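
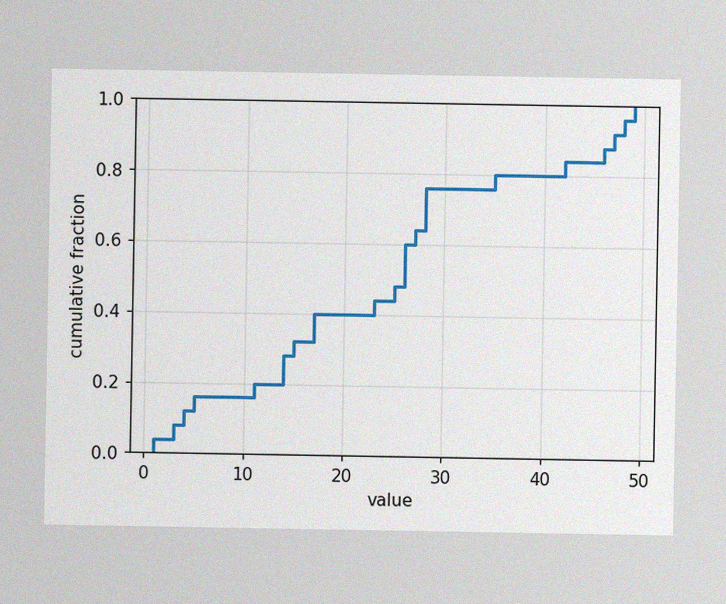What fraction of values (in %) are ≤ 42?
The image has some photo noise and uneven lighting. At x=42 the ECDF step is at 84%.

84%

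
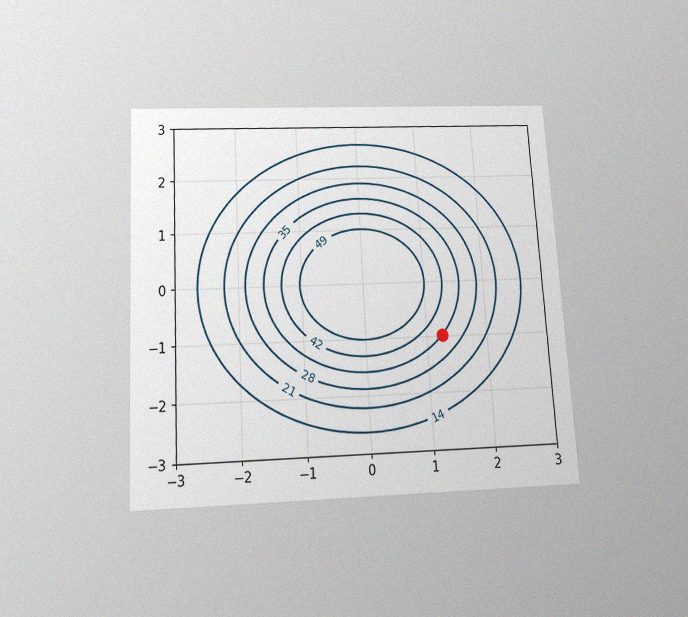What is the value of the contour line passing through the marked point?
35

The chart is tilted about 3° counter-clockwise and viewed slightly from below, with some photo noise. The marked point sits on the contour labelled 35.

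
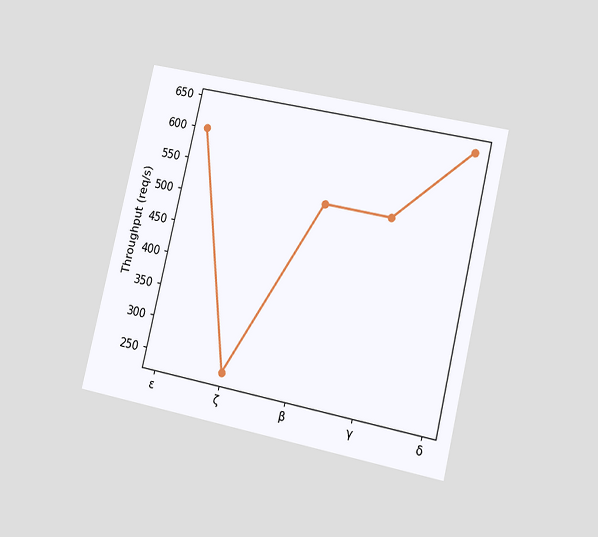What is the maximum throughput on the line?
The chart is tilted about 13° clockwise and viewed slightly from the right. The highest point is at δ, and reading across to the y-axis gives 640req/s.

640req/s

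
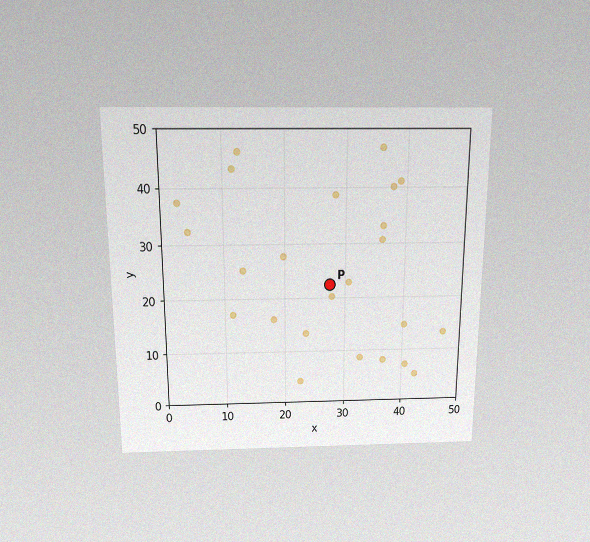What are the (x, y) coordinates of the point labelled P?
(27.5, 22.5)

The chart is viewed slightly from above, with some photo noise. Following the gridlines from P to each axis, P sits at (27.5, 22.5).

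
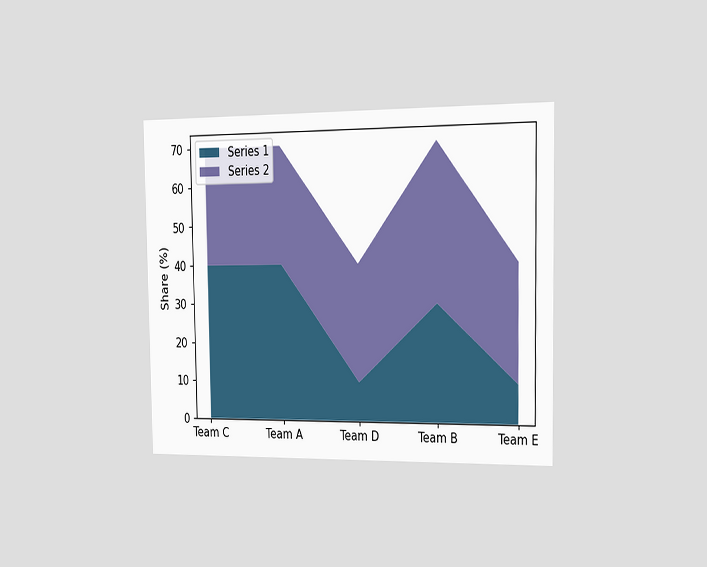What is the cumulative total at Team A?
70%

The chart is viewed slightly from the right. The stacked total at Team A reaches 70%.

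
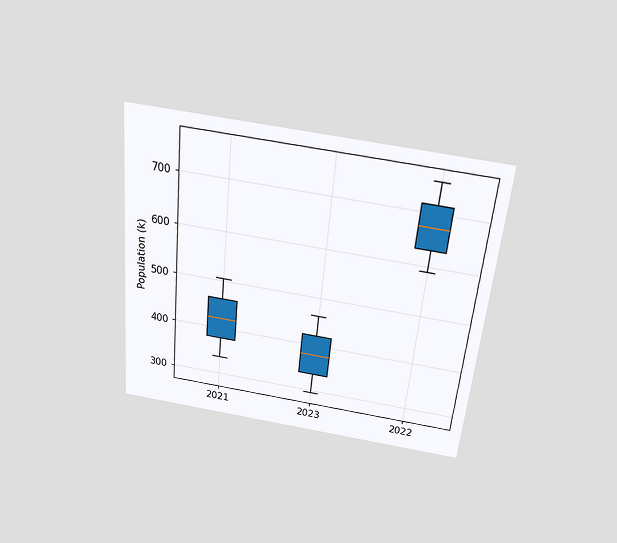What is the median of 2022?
The chart is tilted about 6° clockwise and viewed slightly from above. The median line in the 2022 box sits at 672k.

672k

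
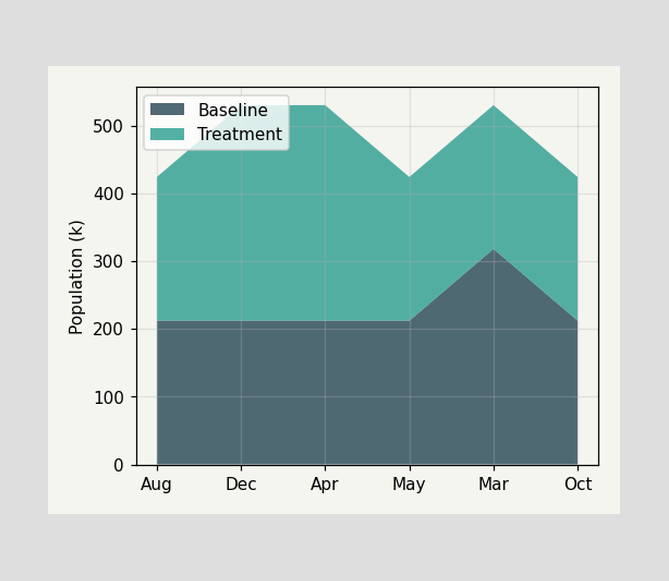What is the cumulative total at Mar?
530k

The stacked total at Mar reaches 530k.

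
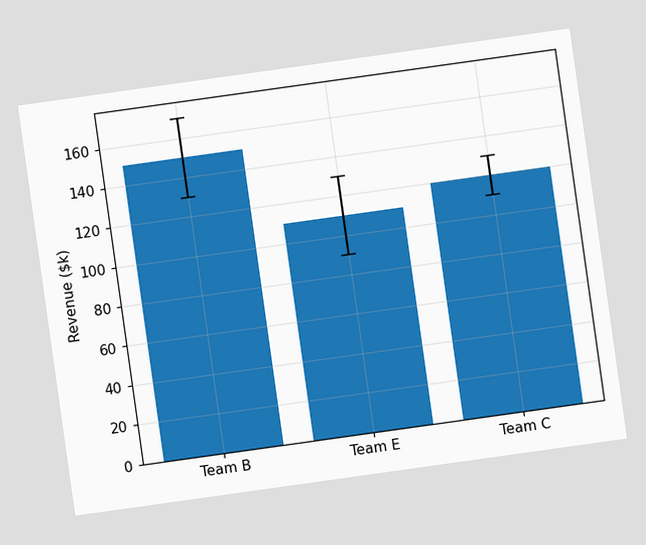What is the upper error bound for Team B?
The chart is tilted about 8° counter-clockwise. The Team B bar's upper whisker reaches $170k.

$170k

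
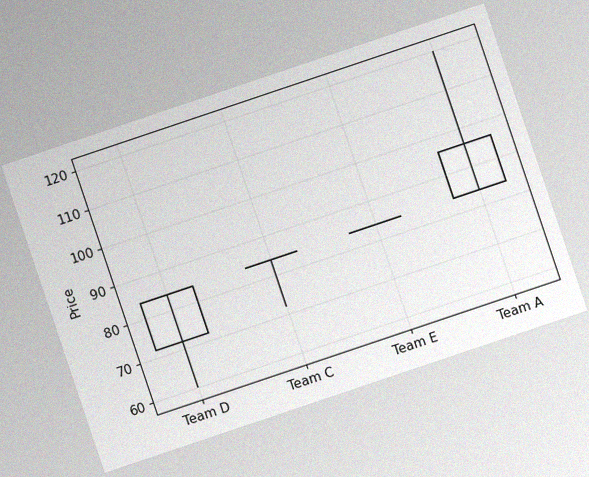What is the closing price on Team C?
84

The chart is tilted about 19° counter-clockwise, with some photo noise. The Team C candle closes at 84.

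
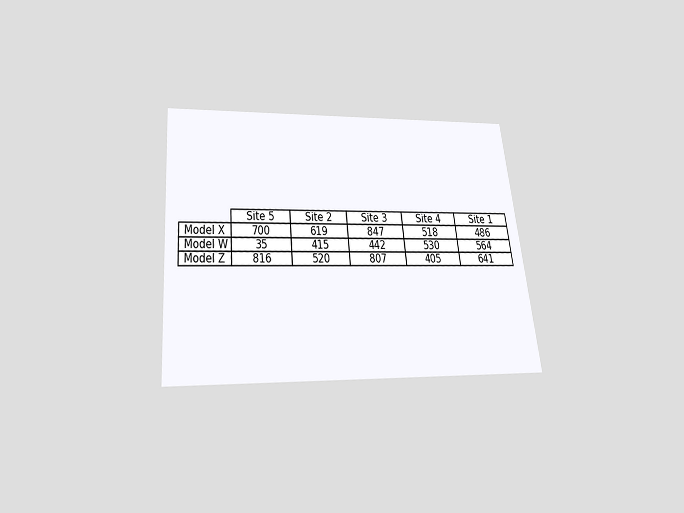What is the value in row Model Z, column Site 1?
641

The chart is tilted about 6° counter-clockwise and viewed slightly from below. The (Model Z, Site 1) cell reads 641.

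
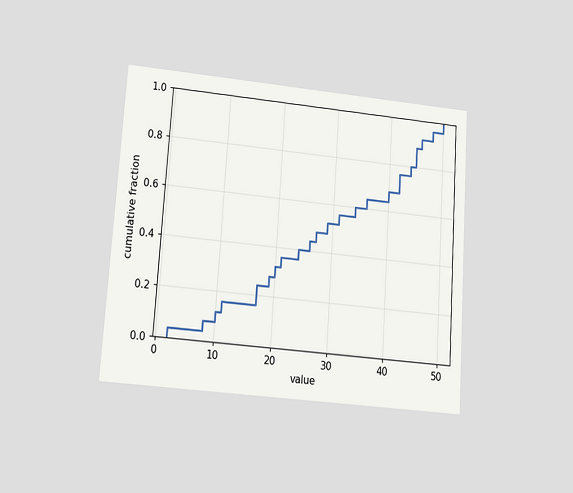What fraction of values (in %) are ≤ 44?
80%

The chart is tilted about 4° clockwise and viewed at a slight angle. At x=44 the ECDF step is at 80%.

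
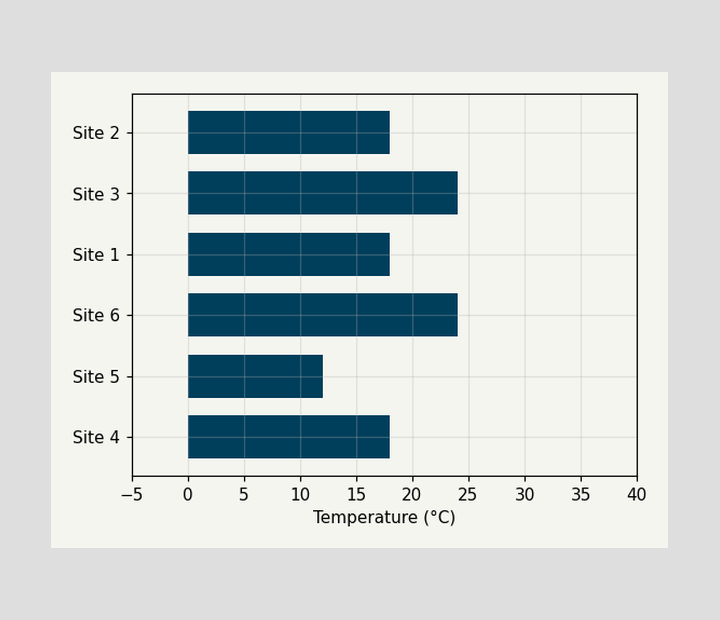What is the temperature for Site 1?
18°C

Reading along the chart's x-axis, the Site 1 bar reaches 18°C.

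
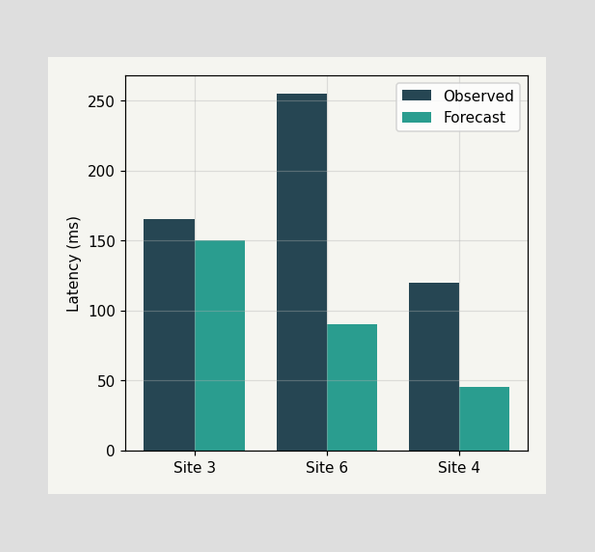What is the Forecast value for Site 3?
The Forecast bar at Site 3 reaches 150ms on the y-axis.

150ms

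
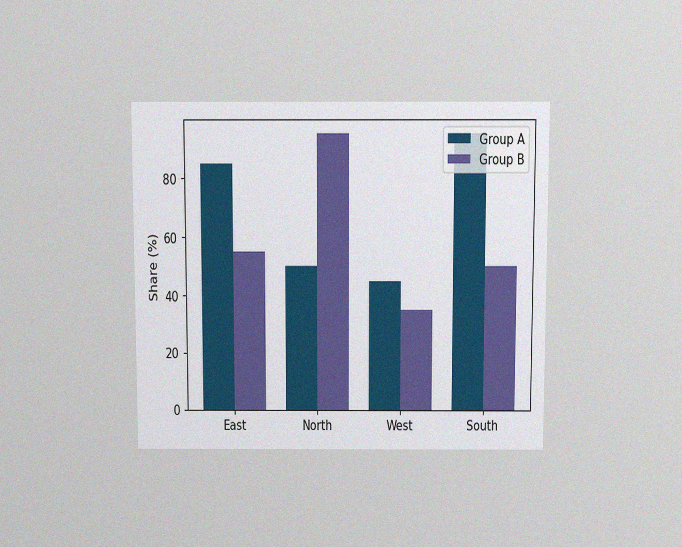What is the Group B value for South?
50%

The chart is viewed slightly from above, with some photo noise. The Group B bar at South reaches 50% on the y-axis.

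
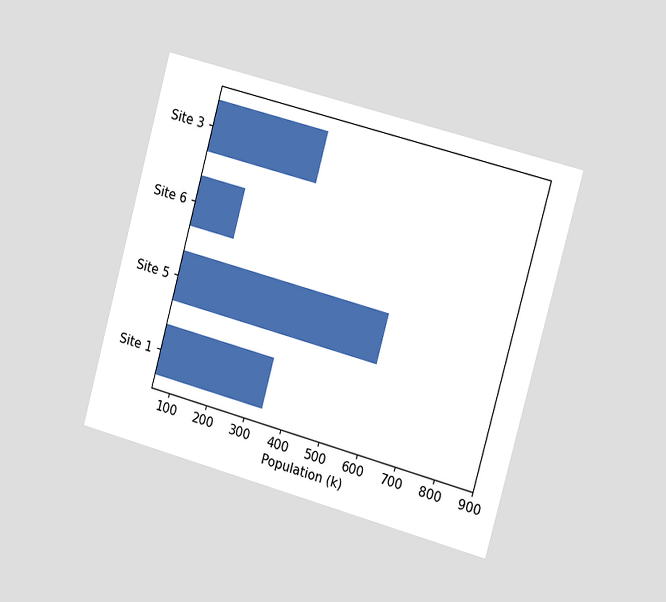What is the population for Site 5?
The chart is tilted about 15° clockwise and viewed slightly from the right. Reading along the chart's x-axis, the Site 5 bar reaches 595k.

595k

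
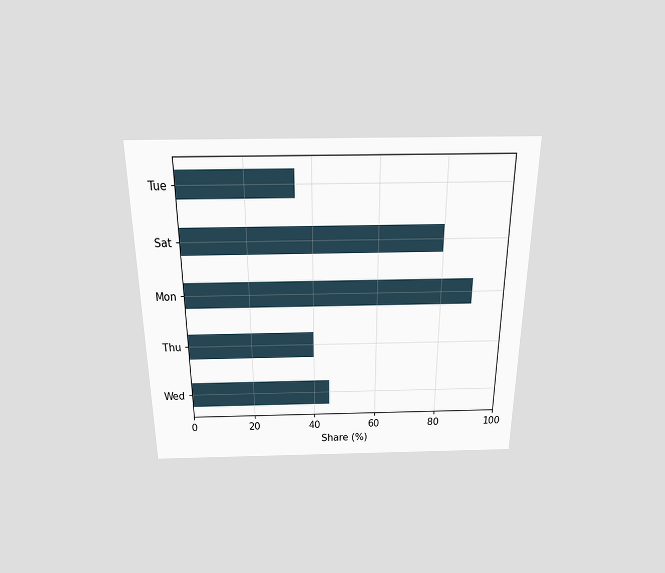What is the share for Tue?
35%

The chart is viewed slightly from above. Reading along the chart's x-axis, the Tue bar reaches 35%.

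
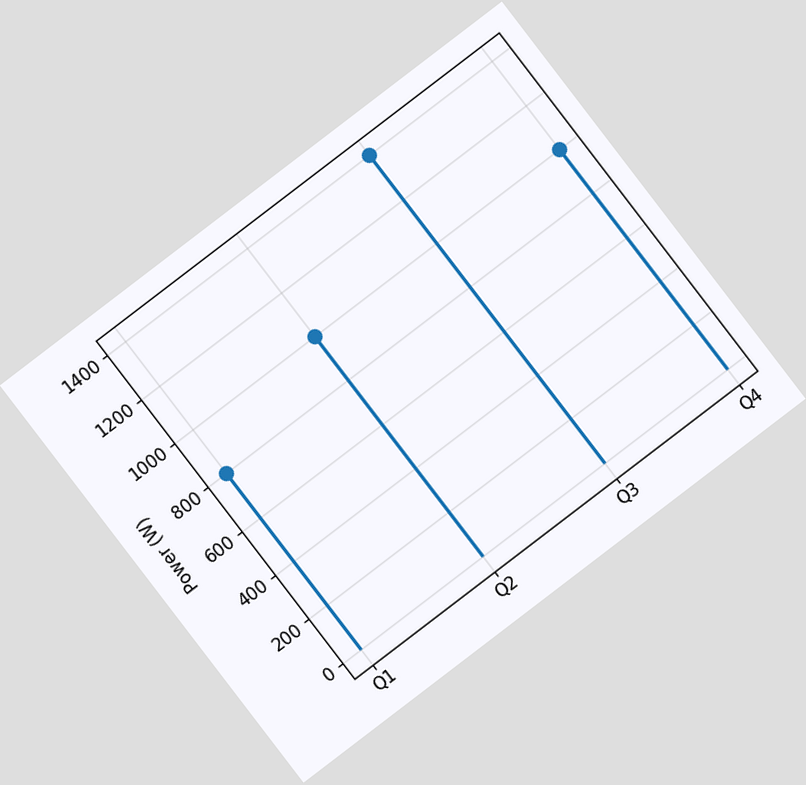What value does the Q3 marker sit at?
1400W

The chart is tilted about 37° counter-clockwise. The Q3 marker sits at 1400W.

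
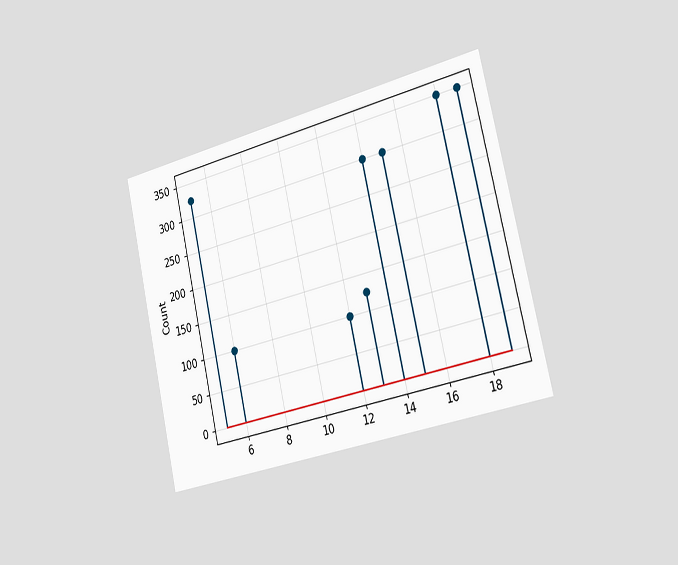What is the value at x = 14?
The chart is tilted about 13° counter-clockwise and viewed slightly from the right. The stem at x=14 reaches 300.

300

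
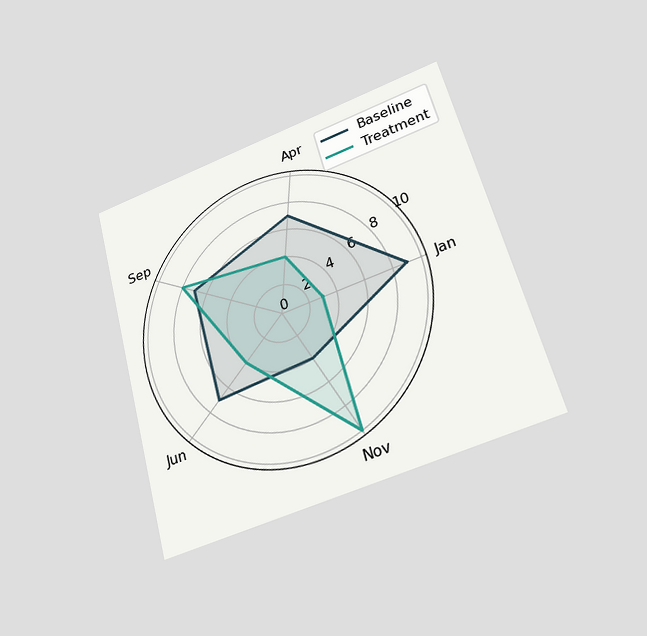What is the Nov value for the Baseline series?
The chart is tilted about 15° counter-clockwise and viewed at a slight angle. On the Nov axis, Baseline reaches 4.

4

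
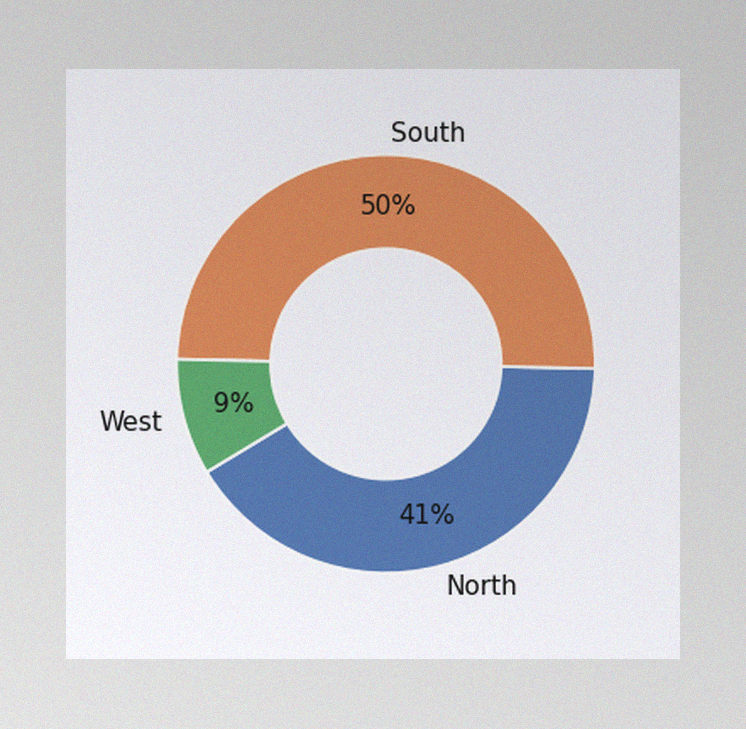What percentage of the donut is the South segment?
50%

The image has some photo noise and uneven lighting. The South segment takes up 50% of the ring.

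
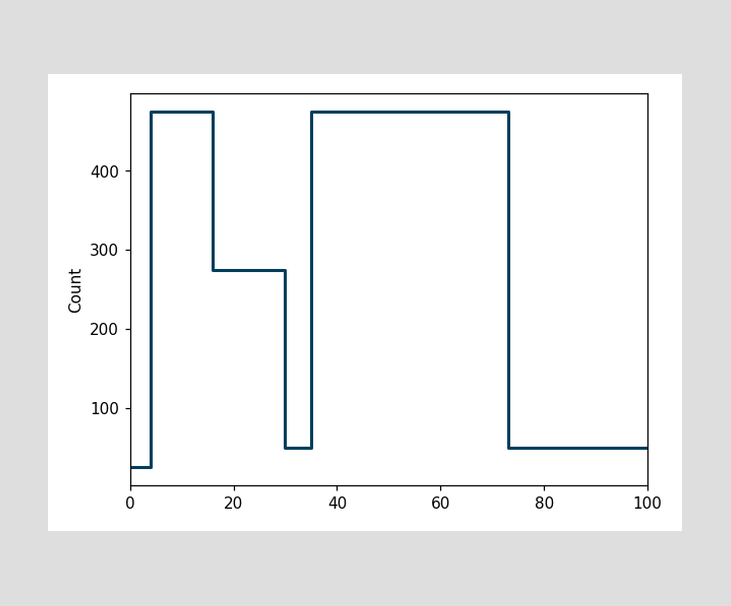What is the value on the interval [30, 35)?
On [30, 35) the step sits at 50.

50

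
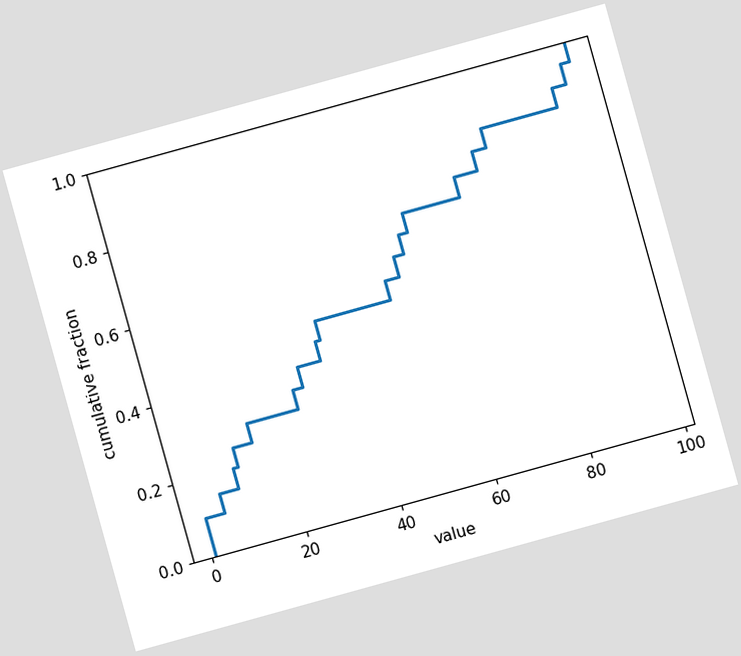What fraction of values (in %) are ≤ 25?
The chart is tilted about 15° counter-clockwise. At x=25 the ECDF step is at 35%.

35%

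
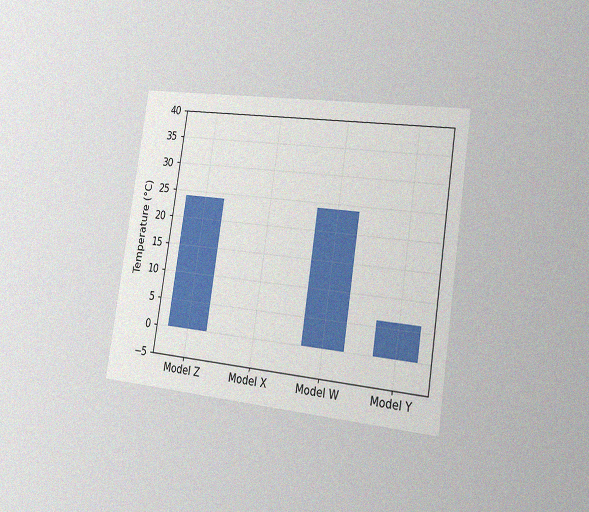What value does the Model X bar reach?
The chart is tilted about 9° clockwise and viewed slightly from the right, with some photo noise. Reading along the chart's y-axis, the Model X bar reaches 0°C.

0°C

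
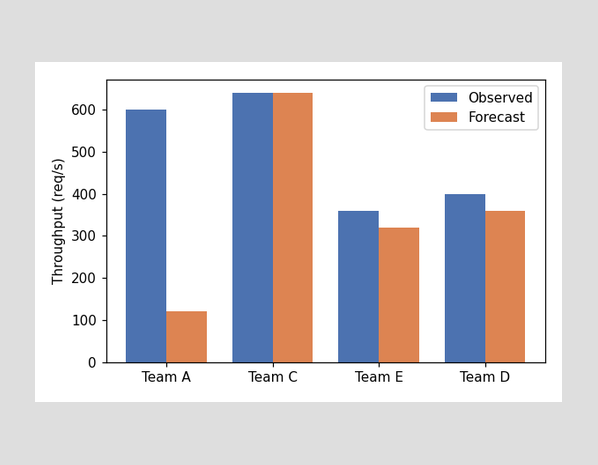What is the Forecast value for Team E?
The Forecast bar at Team E reaches 320req/s on the y-axis.

320req/s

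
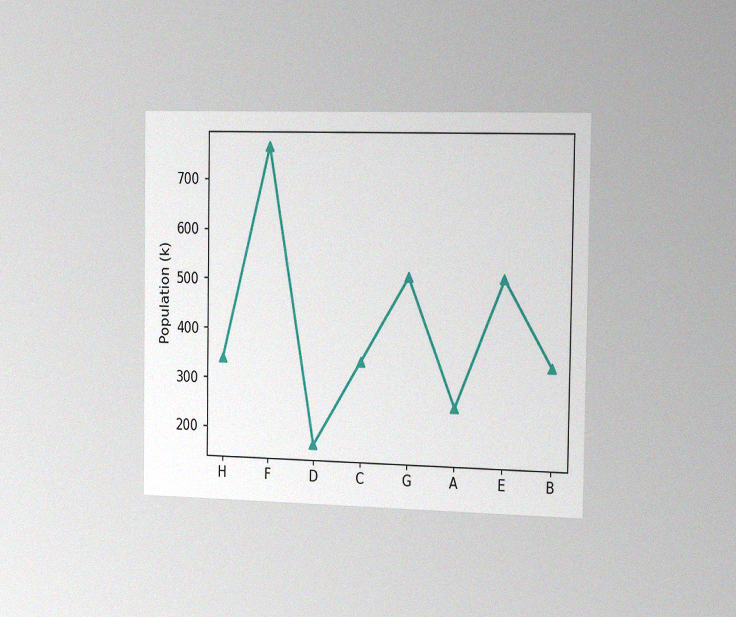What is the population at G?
510k

The chart is viewed slightly from the right, with some photo noise. At G, the line is at 510k.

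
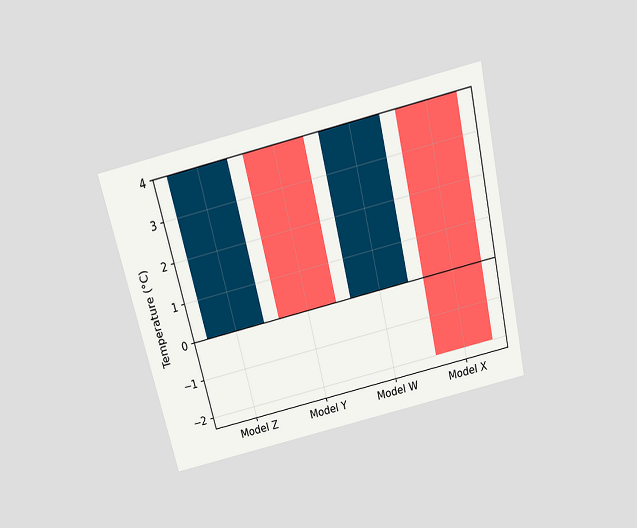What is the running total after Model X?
The chart is tilted about 13° counter-clockwise and viewed slightly from above. After Model X the running total reaches -2°C.

-2°C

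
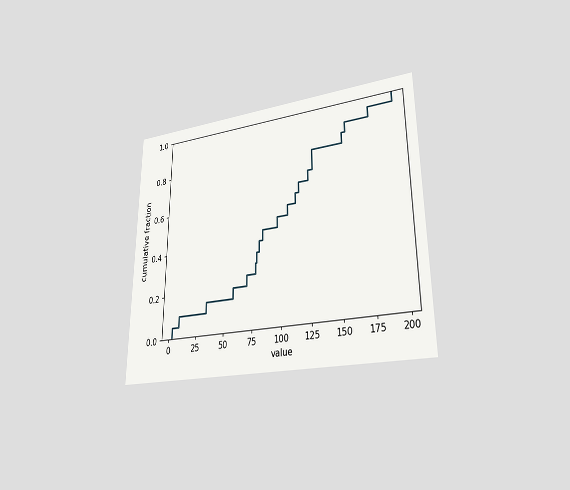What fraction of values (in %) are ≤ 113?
The chart is viewed at a slight angle. At x=113 the ECDF step is at 60%.

60%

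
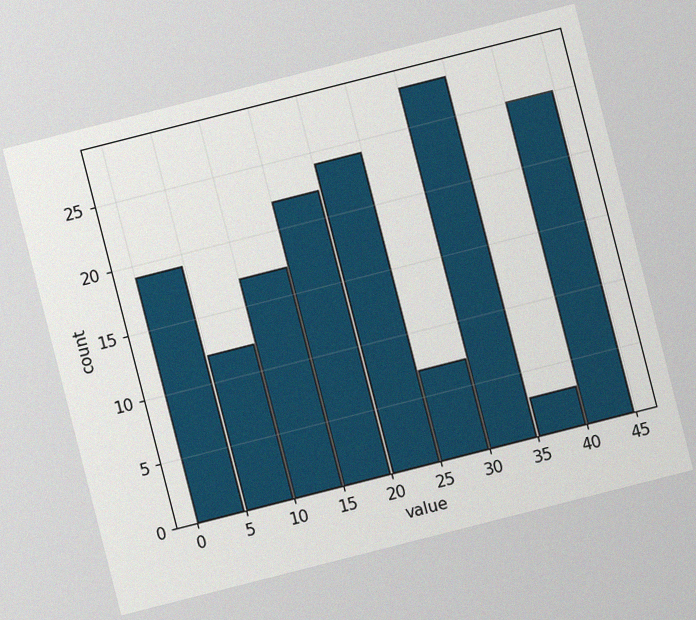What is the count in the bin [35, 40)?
The chart is tilted about 14° counter-clockwise, with some photo noise. The [35, 40) bin has height 3.

3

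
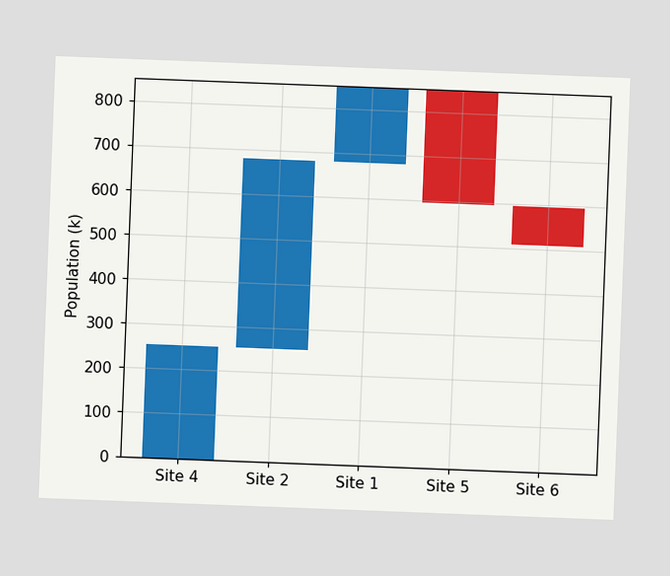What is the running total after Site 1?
850k

The chart is tilted about 2° clockwise. After Site 1 the running total reaches 850k.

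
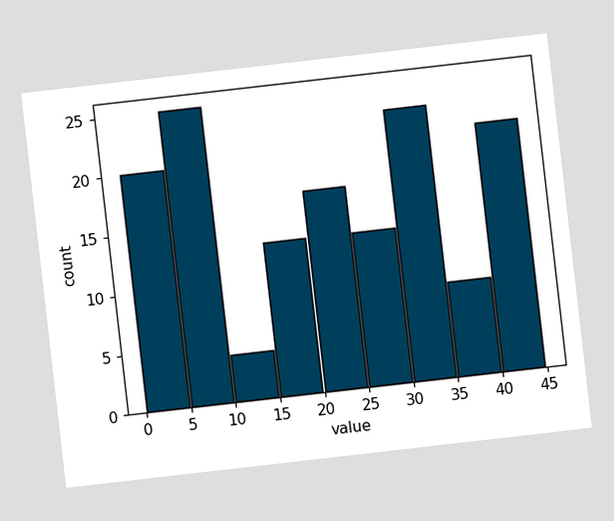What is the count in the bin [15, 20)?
The chart is tilted about 7° counter-clockwise. The [15, 20) bin has height 13.

13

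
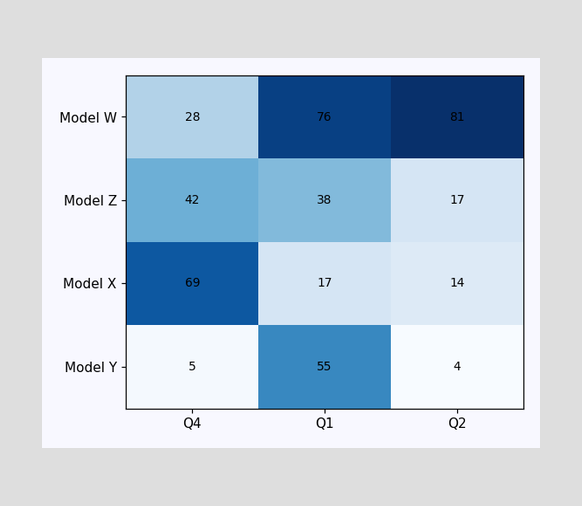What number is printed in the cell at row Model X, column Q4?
69

The (Model X, Q4) cell reads 69.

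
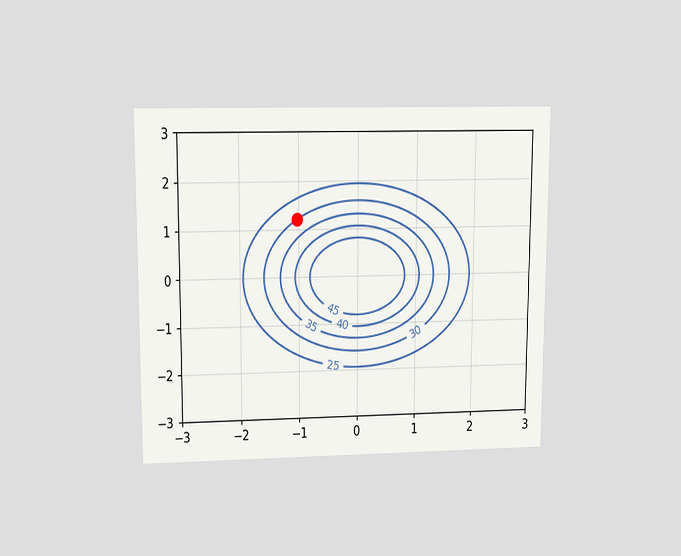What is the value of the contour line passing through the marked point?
30

The chart is viewed slightly from above. The marked point sits on the contour labelled 30.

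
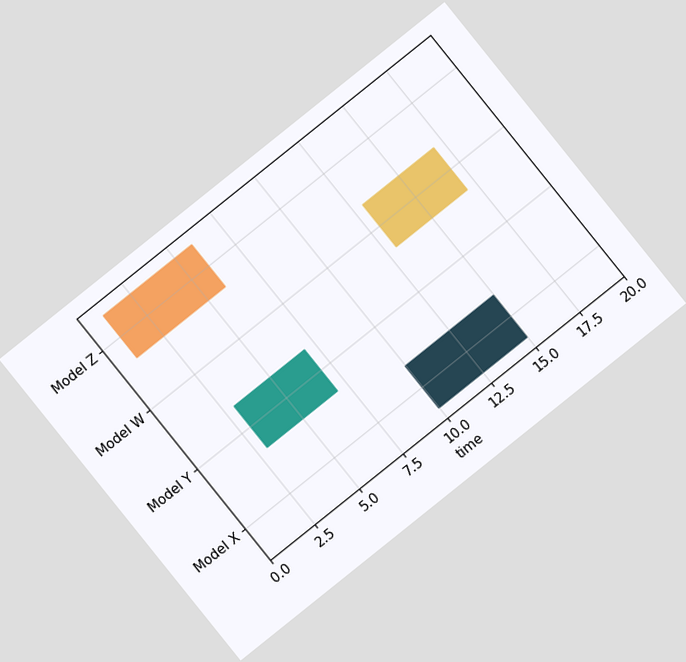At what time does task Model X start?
10

The chart is tilted about 39° counter-clockwise. The Model X bar begins at t=10.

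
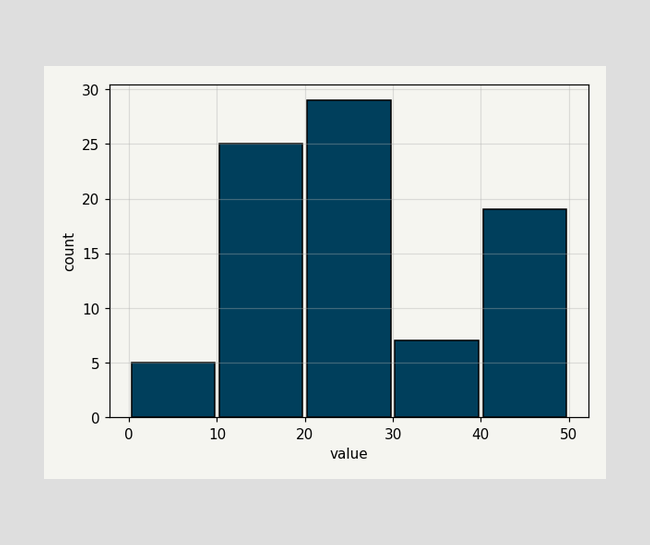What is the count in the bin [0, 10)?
5

The [0, 10) bin has height 5.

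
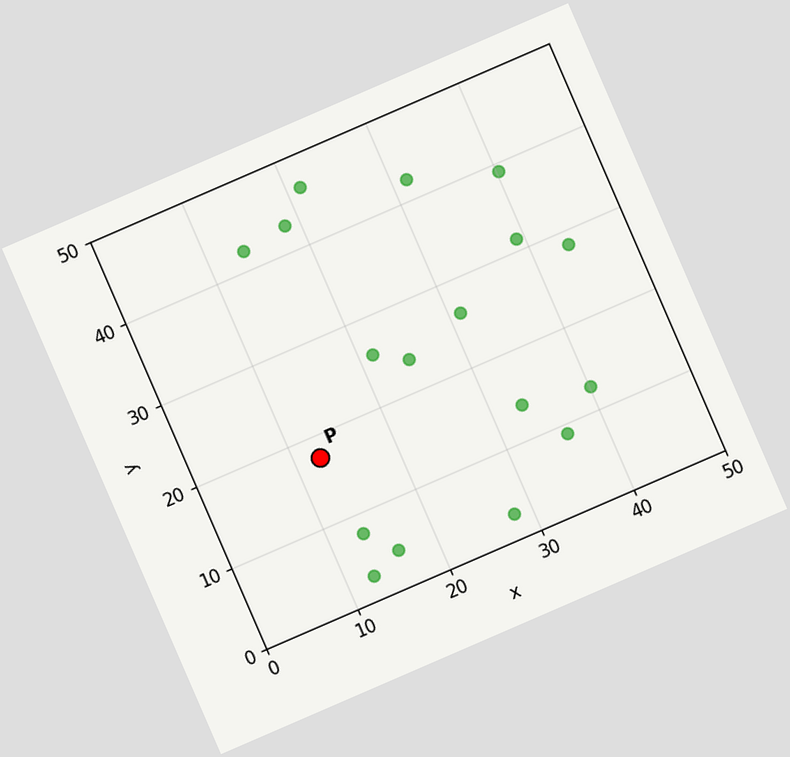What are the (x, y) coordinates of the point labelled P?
(12.5, 17.5)

The chart is tilted about 23° counter-clockwise. Following the gridlines from P to each axis, P sits at (12.5, 17.5).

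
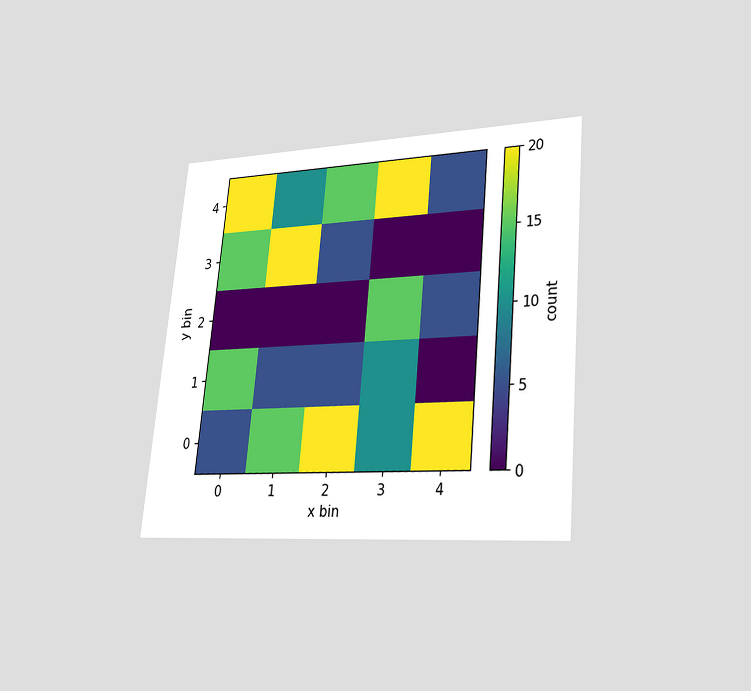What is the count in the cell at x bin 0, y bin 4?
20

The chart is tilted about 5° clockwise and viewed at a slight angle. Matching the cell (0, 4) against the colorbar gives 20.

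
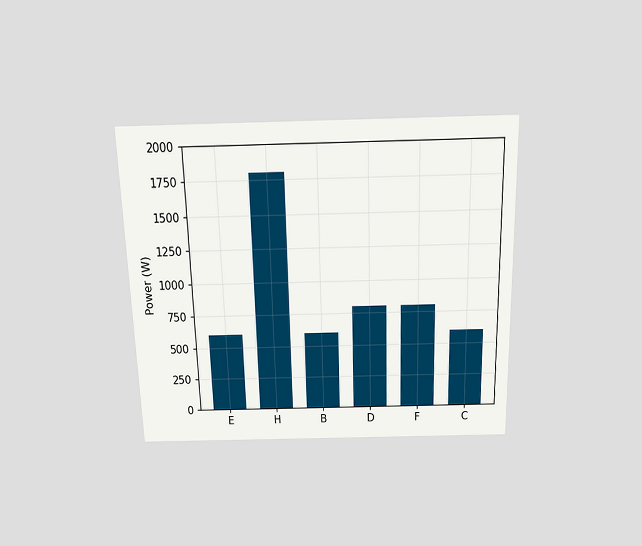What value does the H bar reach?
The chart is viewed slightly from above. Reading along the chart's y-axis, the H bar reaches 1800W.

1800W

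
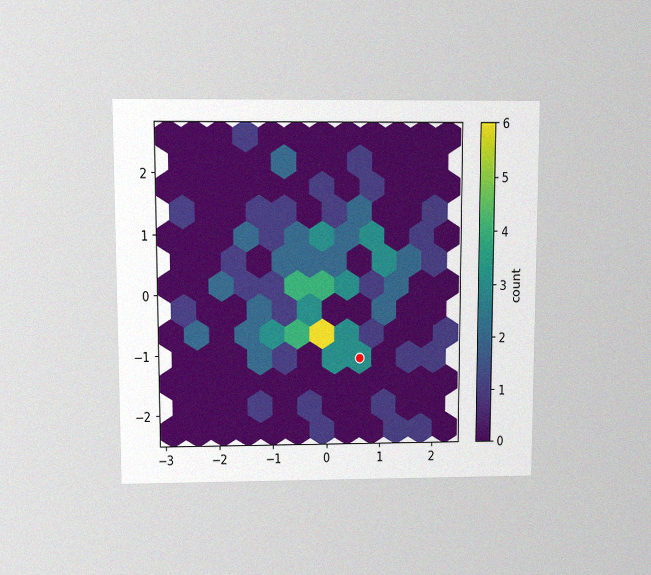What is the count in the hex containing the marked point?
3

The chart is viewed slightly from above, with some photo noise. The marked hex reads 3 on the colorbar.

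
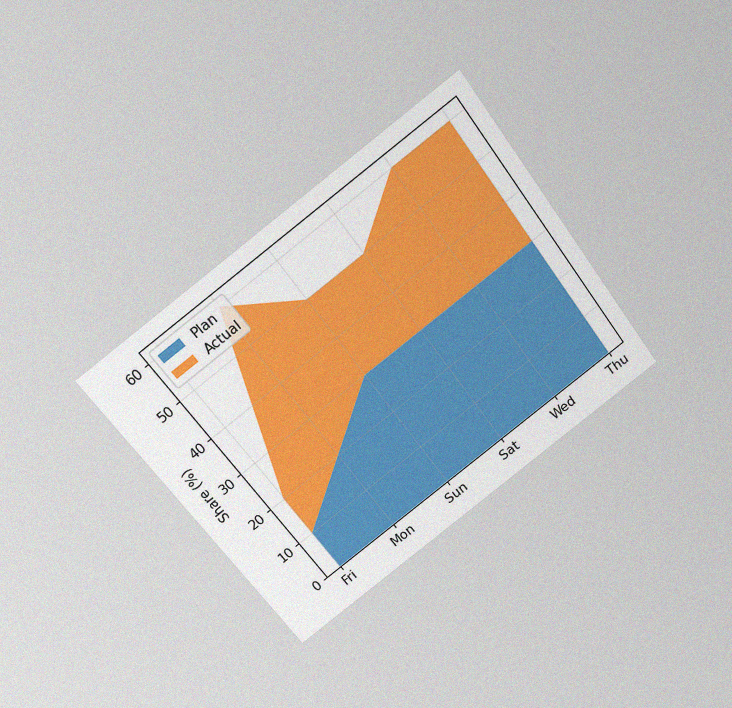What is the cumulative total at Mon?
The chart is tilted about 37° counter-clockwise and viewed slightly from above, with some photo noise. The stacked total at Mon reaches 60%.

60%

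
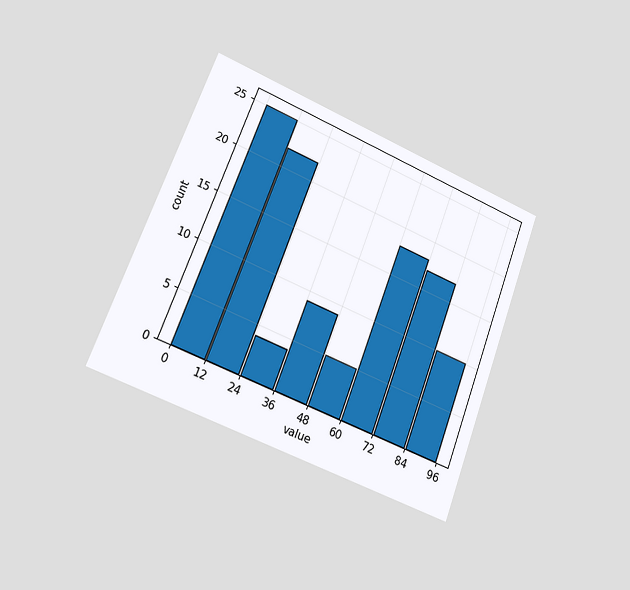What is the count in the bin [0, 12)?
The chart is tilted about 21° clockwise and viewed slightly from the left. The [0, 12) bin has height 25.

25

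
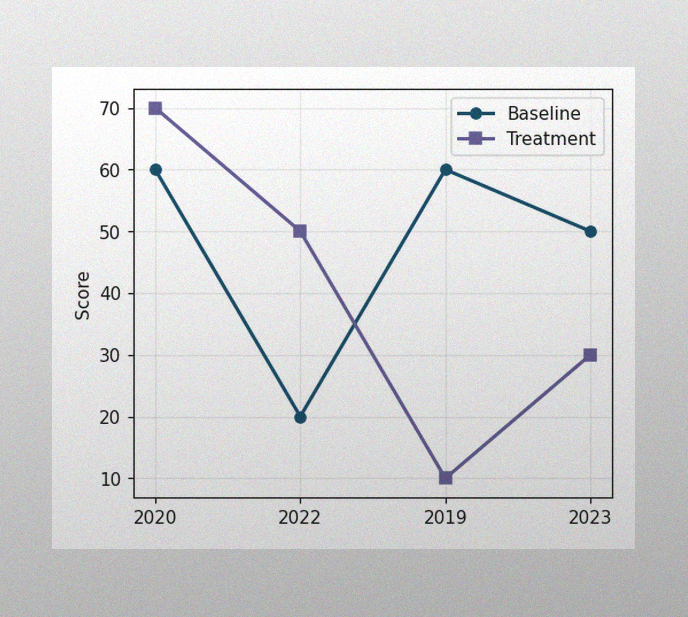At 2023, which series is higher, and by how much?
The image has some photo noise and uneven lighting. At 2023, Baseline sits above the other line by 20.

Baseline, by 20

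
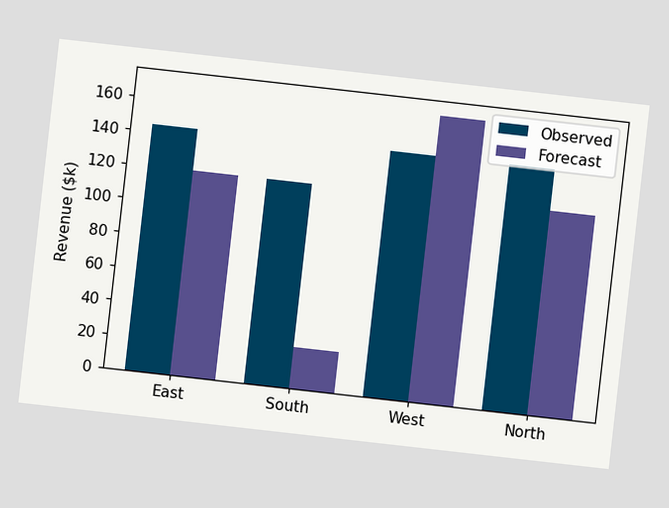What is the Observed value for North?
$144k

The chart is tilted about 6° clockwise. The Observed bar at North reaches $144k on the y-axis.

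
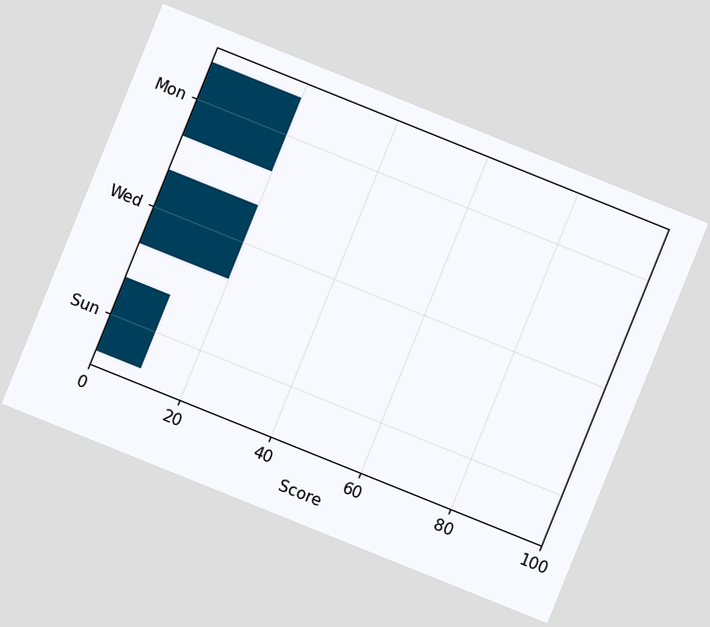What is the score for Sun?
The chart is tilted about 22° clockwise. Reading along the chart's x-axis, the Sun bar reaches 10.

10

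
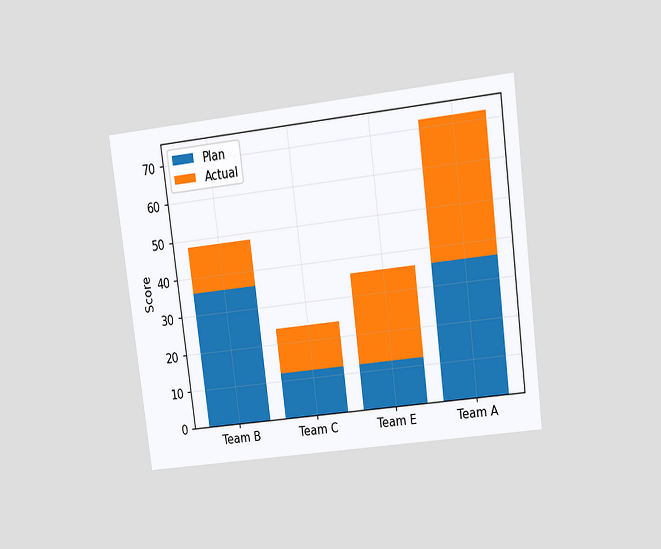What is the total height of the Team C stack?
The chart is tilted about 7° counter-clockwise and viewed at a slight angle. The Team C stack's top reaches 24 on the y-axis.

24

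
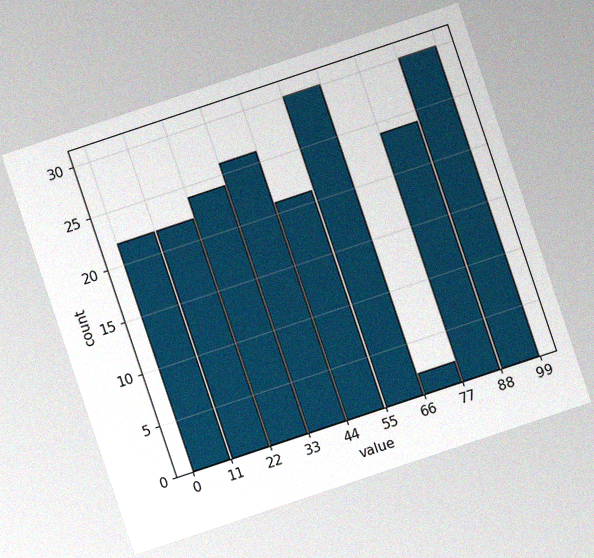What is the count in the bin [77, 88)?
24

The chart is tilted about 18° counter-clockwise, with some photo noise. The [77, 88) bin has height 24.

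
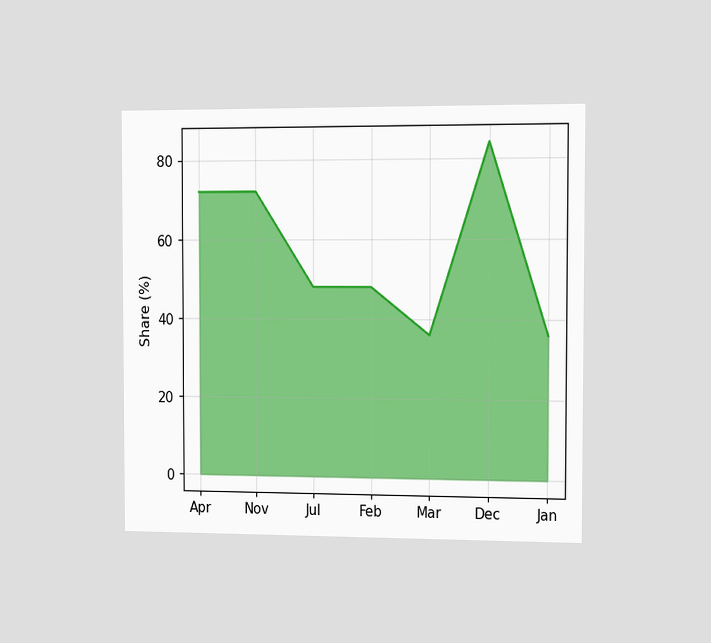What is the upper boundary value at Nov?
The chart is viewed slightly from the right. At Nov the upper boundary is at 72%.

72%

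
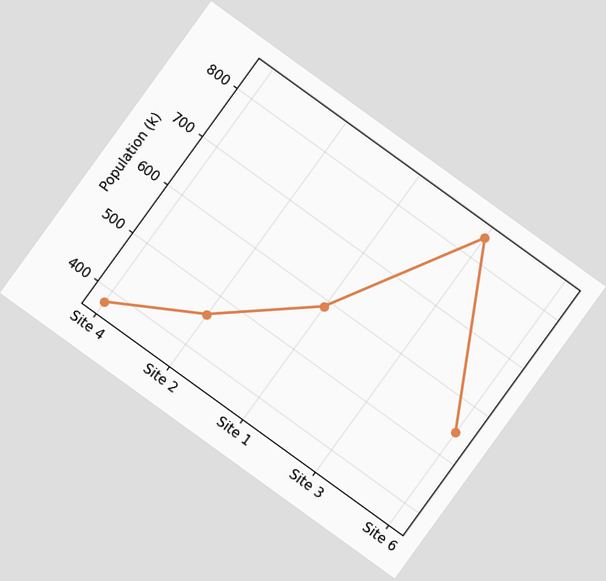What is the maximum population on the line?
The chart is tilted about 36° clockwise. The highest point is at Site 3, and reading across to the y-axis gives 840k.

840k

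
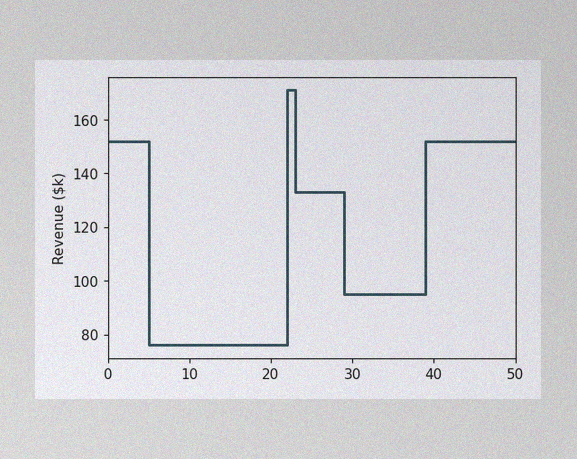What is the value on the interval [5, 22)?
$76k

The image has some photo noise and uneven lighting. On [5, 22) the step sits at $76k.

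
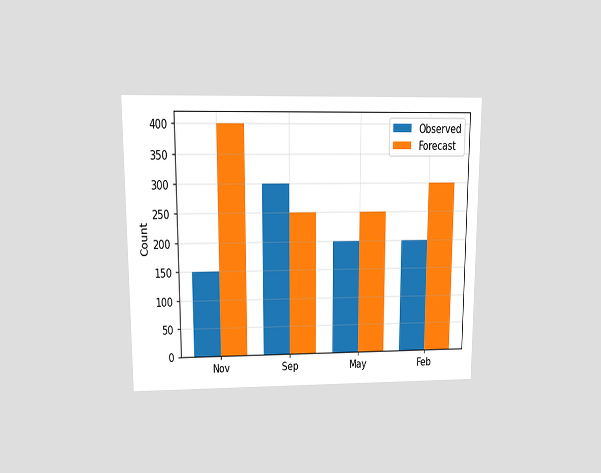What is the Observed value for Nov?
150

The chart is viewed at a slight angle. The Observed bar at Nov reaches 150 on the y-axis.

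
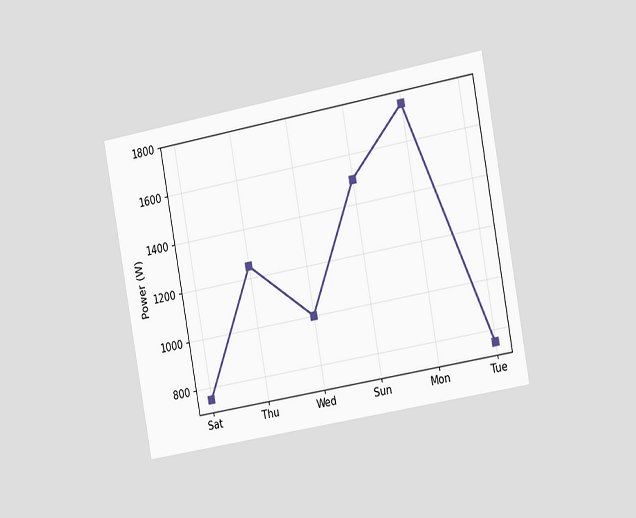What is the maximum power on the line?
The chart is tilted about 10° counter-clockwise and viewed slightly from the right. The highest point is at Mon, and reading across to the y-axis gives 1750W.

1750W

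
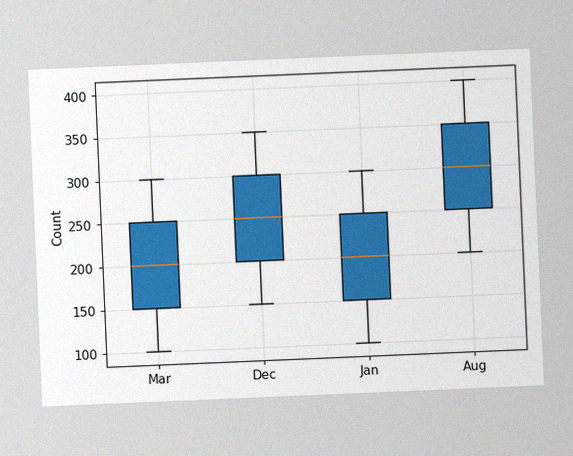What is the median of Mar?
200

The chart is tilted about 2° counter-clockwise, with some photo noise. The median line in the Mar box sits at 200.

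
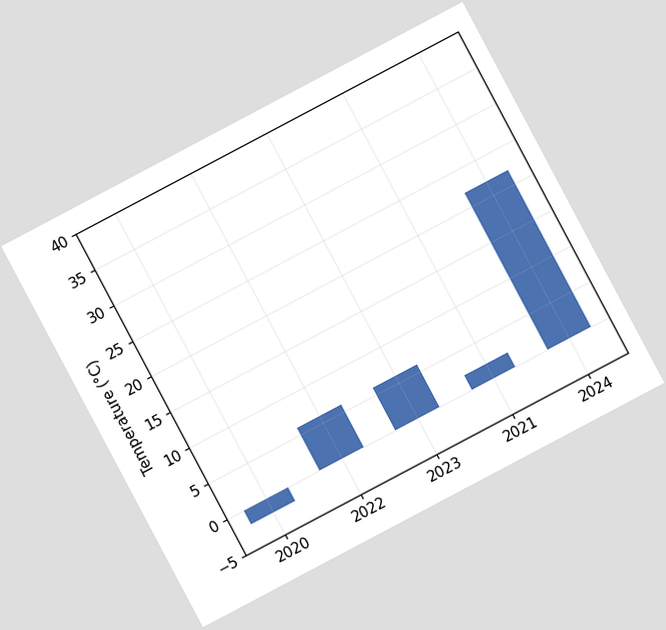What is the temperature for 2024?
22°C

The chart is tilted about 28° counter-clockwise. Reading along the chart's y-axis, the 2024 bar reaches 22°C.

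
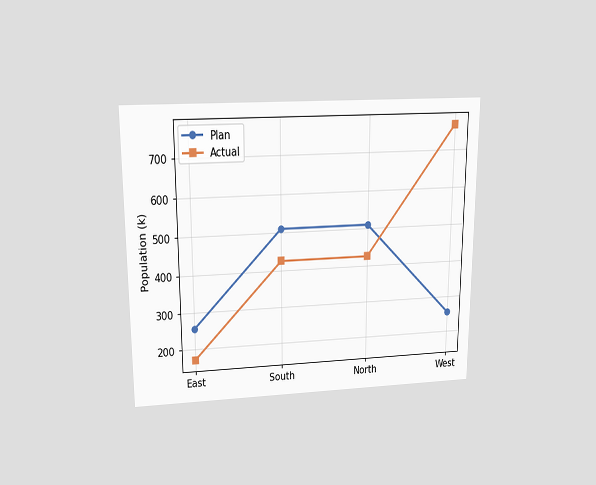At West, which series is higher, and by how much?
Actual, by 510k

The chart is viewed slightly from above. At West, Actual sits above the other line by 510k.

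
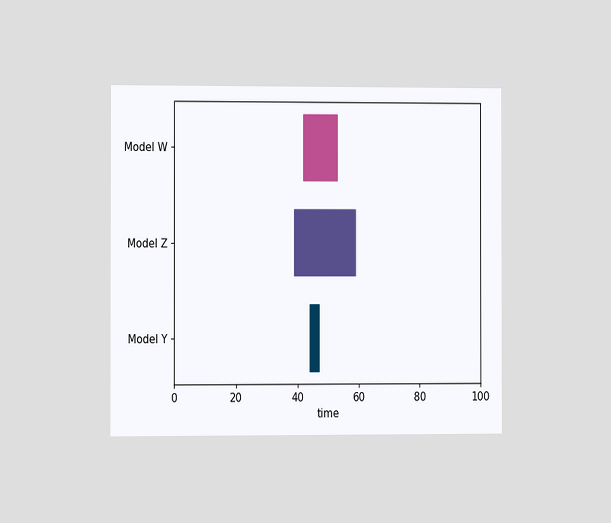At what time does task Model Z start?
The chart is viewed at a slight angle. The Model Z bar begins at t=39.

39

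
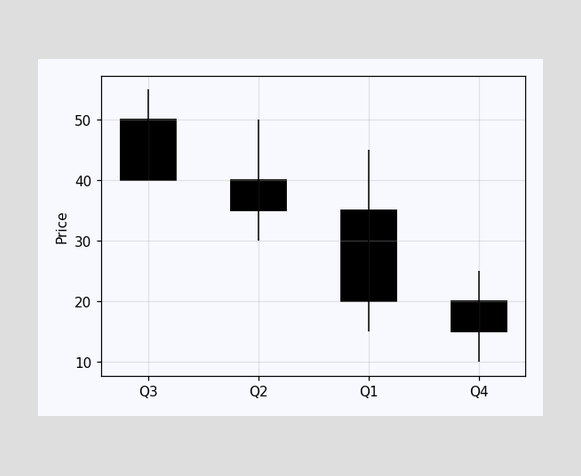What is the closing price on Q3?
40

The Q3 candle closes at 40.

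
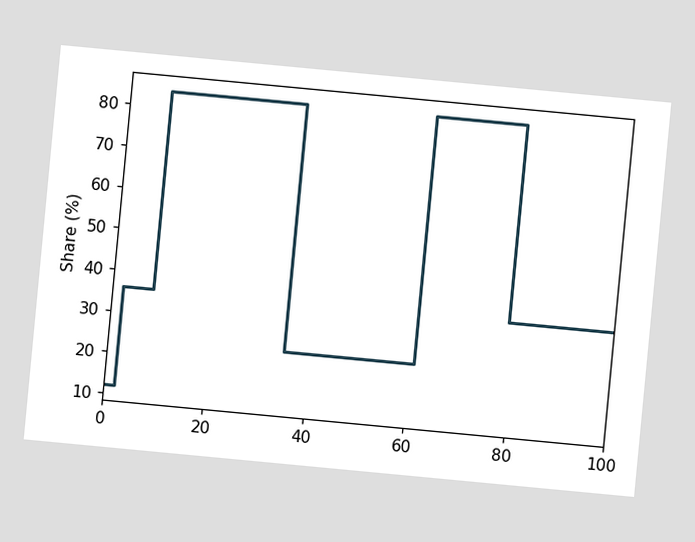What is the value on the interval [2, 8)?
The chart is tilted about 5° clockwise. On [2, 8) the step sits at 36%.

36%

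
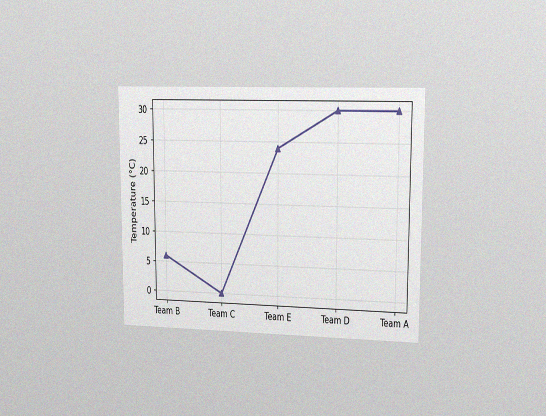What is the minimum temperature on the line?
0°C

The chart is viewed slightly from the right, with some photo noise. The lowest point is at Team C, and reading across to the y-axis gives 0°C.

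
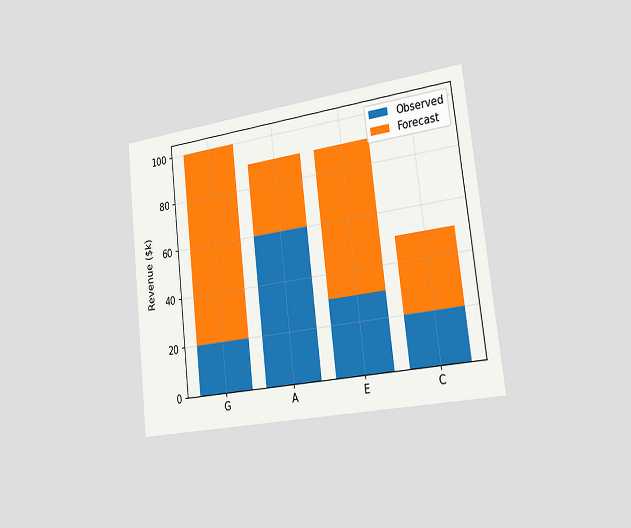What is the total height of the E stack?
$90k

The chart is tilted about 7° counter-clockwise and viewed slightly from the right. The E stack's top reaches $90k on the y-axis.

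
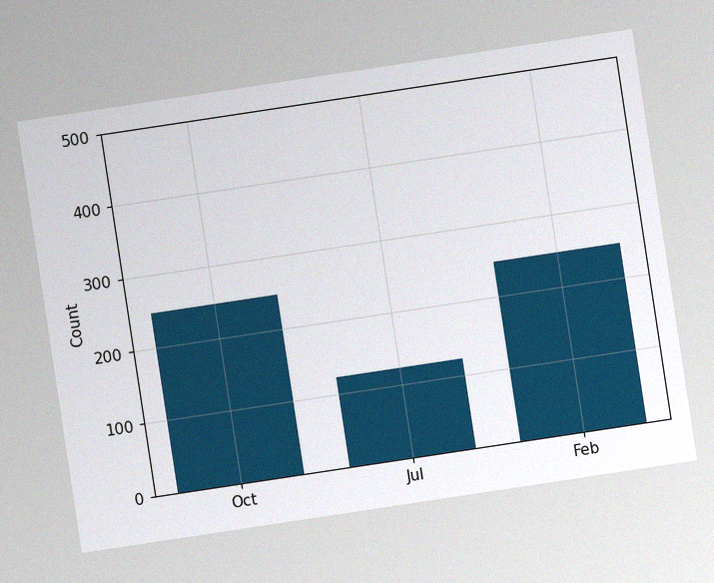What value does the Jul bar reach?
The chart is tilted about 9° counter-clockwise, with some photo noise. Reading along the chart's y-axis, the Jul bar reaches 124.

124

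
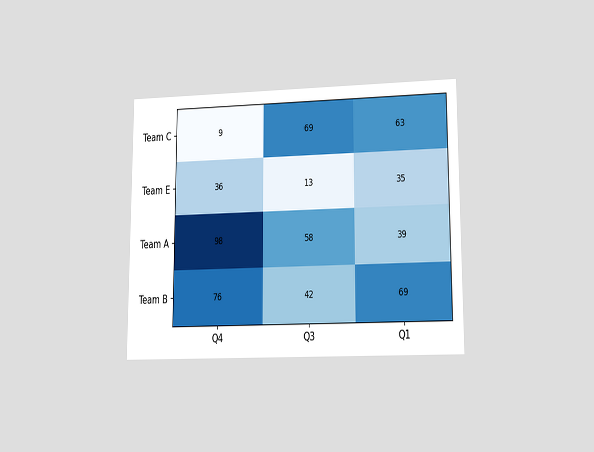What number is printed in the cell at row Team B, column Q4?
The chart is viewed at a slight angle. The (Team B, Q4) cell reads 76.

76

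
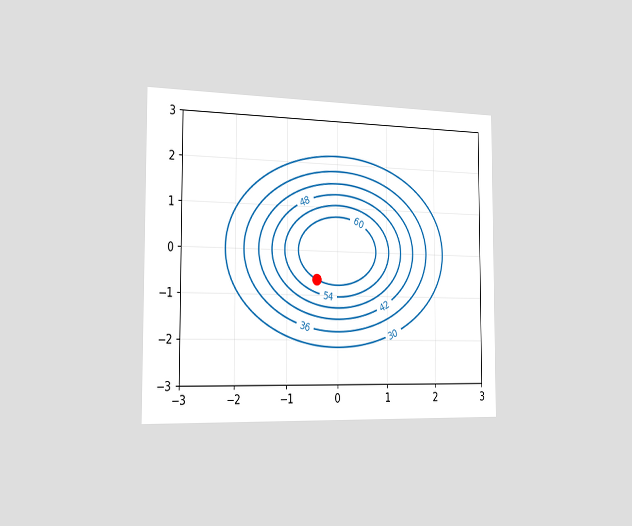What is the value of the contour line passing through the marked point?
60

The chart is viewed slightly from the left. The marked point sits on the contour labelled 60.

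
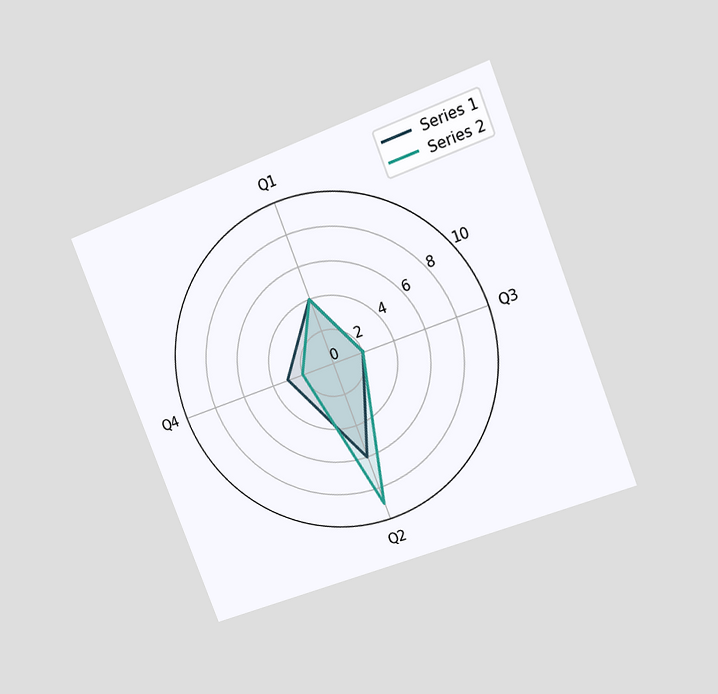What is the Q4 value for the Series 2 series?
2

The chart is tilted about 21° counter-clockwise and viewed at a slight angle. On the Q4 axis, Series 2 reaches 2.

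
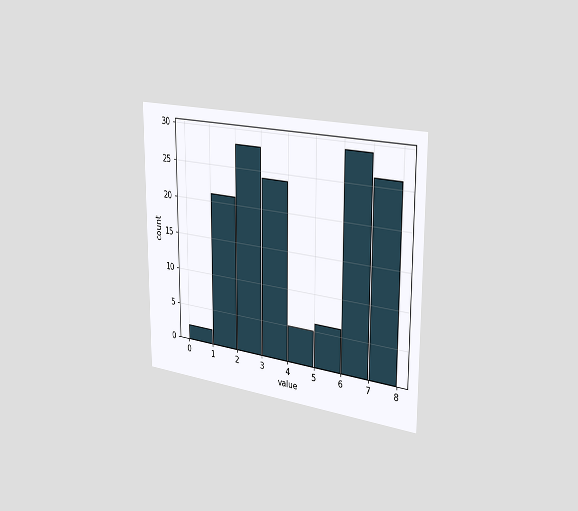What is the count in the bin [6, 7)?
The chart is viewed slightly from the right. The [6, 7) bin has height 29.

29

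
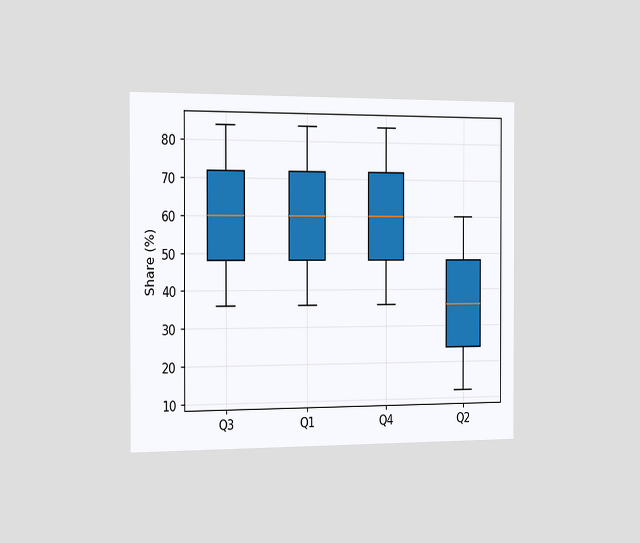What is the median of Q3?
The chart is viewed slightly from the left. The median line in the Q3 box sits at 60%.

60%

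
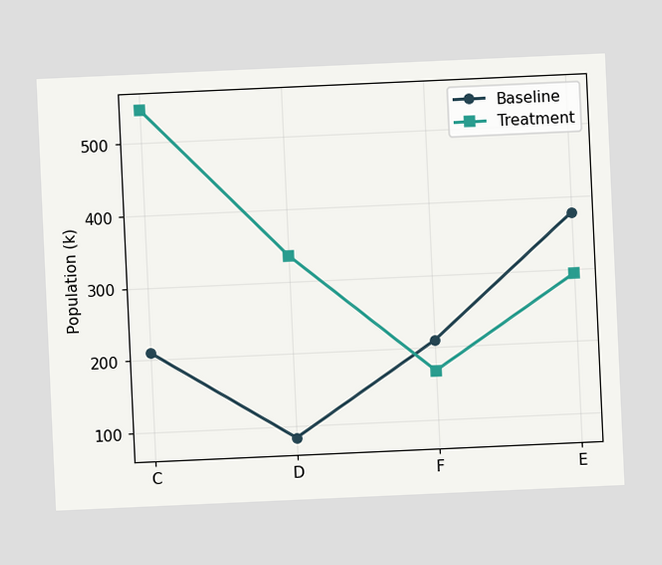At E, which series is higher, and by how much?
The chart is tilted about 3° counter-clockwise. At E, Baseline sits above the other line by 84k.

Baseline, by 84k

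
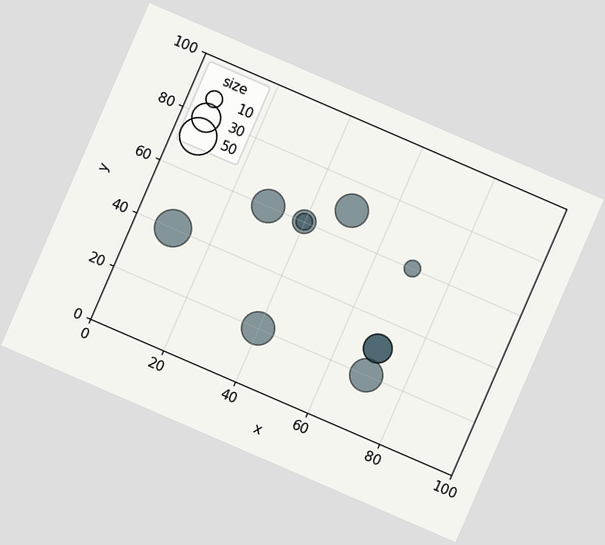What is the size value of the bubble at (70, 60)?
The chart is tilted about 23° clockwise. Matching the bubble at (70, 60) against the size legend gives 10.

10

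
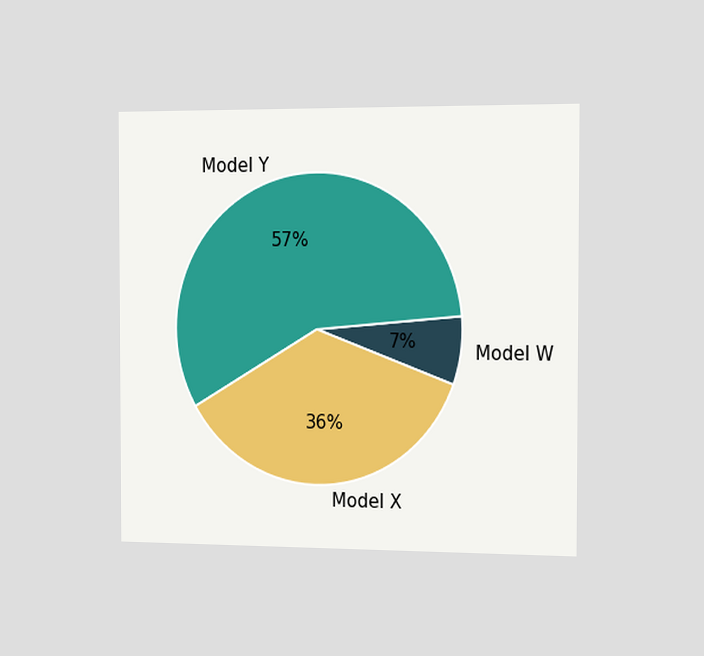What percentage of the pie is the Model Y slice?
57%

The chart is viewed slightly from the right. The Model Y slice takes up 57% of the pie.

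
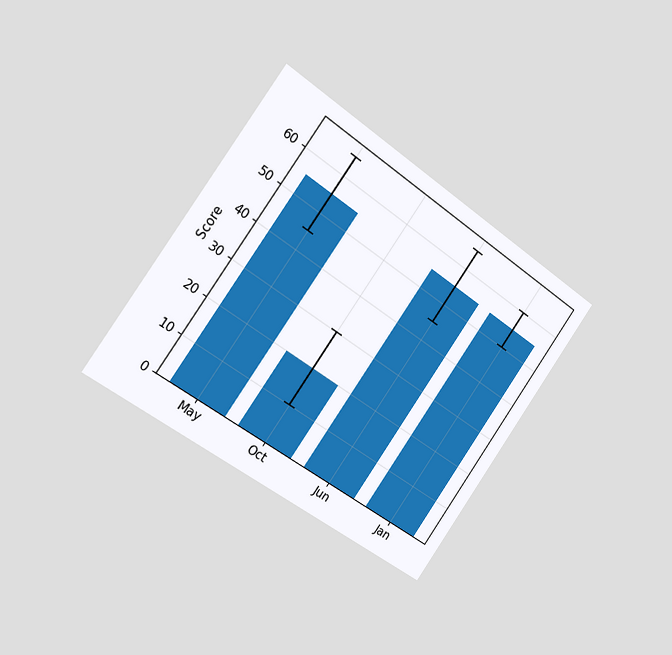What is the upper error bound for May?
The chart is tilted about 35° clockwise and viewed slightly from the left. The May bar's upper whisker reaches 65.

65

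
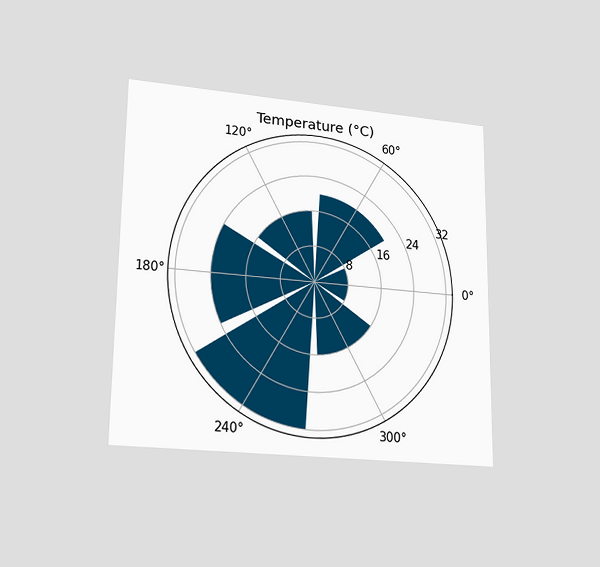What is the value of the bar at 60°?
The chart is viewed at a slight angle. The bar at 60° reaches 20°C on the radial axis.

20°C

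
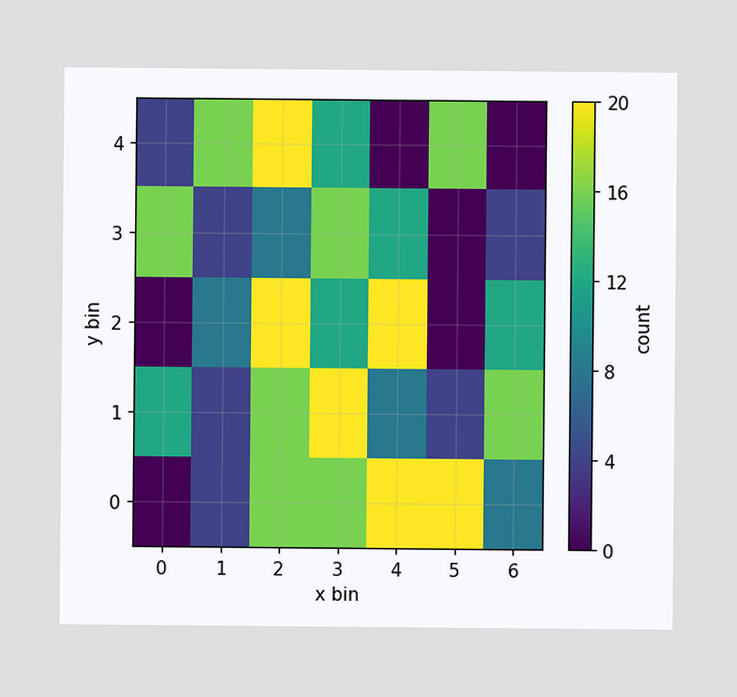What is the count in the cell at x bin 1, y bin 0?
Matching the cell (1, 0) against the colorbar gives 4.

4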